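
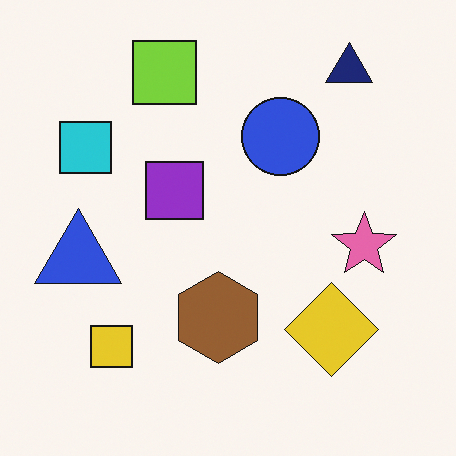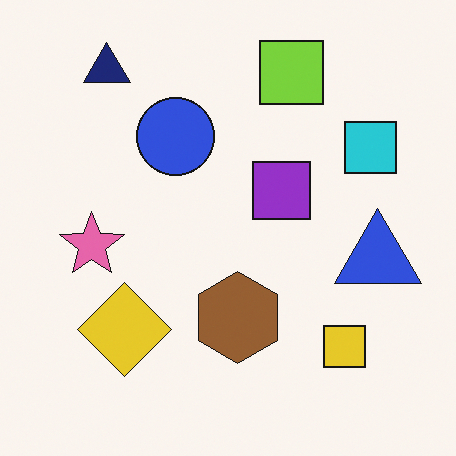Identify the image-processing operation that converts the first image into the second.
The image was flipped horizontally (left ↔ right).

The blue triangle is in the left of the first image and the right of the second — shapes on opposite sides of the vertical midline have swapped in a mirror flip.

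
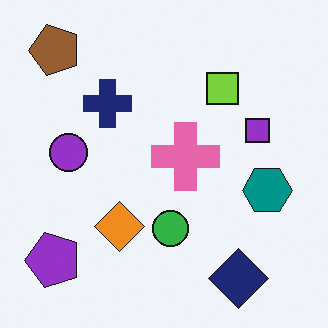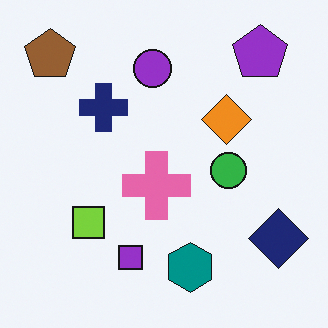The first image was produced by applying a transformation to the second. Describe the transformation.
This is the original image transposed (reflected across the top-left ↔ bottom-right diagonal).

Shapes have swapped their row and column positions — what was in the top-right is now in the bottom-left — a diagonal reflection.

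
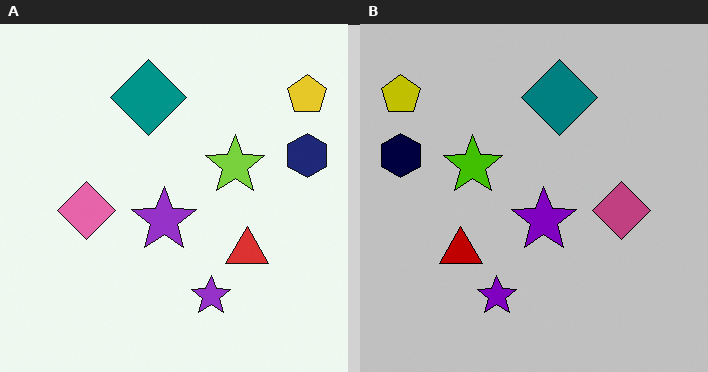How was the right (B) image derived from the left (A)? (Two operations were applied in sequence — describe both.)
It was flipped horizontally (left ↔ right), then heavily posterized to just a handful of flat colors.

The yellow pentagon is in the top-right of the left (A) image and the top-left of the right (B) — shapes on opposite sides of the vertical midline have swapped in a mirror flip. Each flat color has snapped to a coarser quantized level — most visibly, the near-white background has dropped to a flat grey.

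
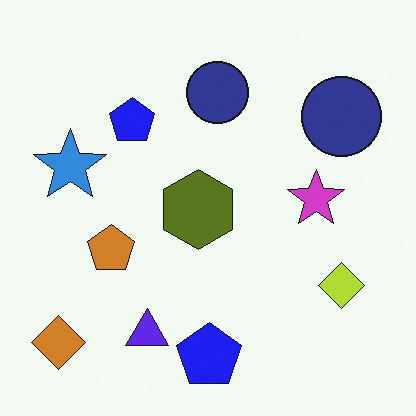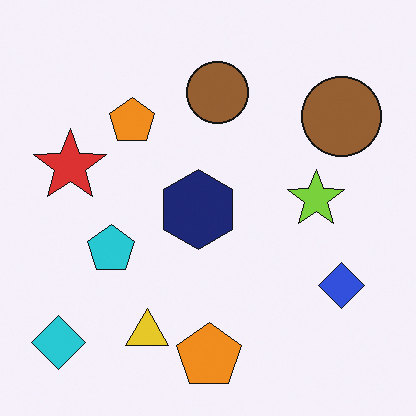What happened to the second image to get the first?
The first image is the second hue-shifted by a large amount.

Every shape's color has rotated by the same amount around the hue wheel — a uniform hue shift.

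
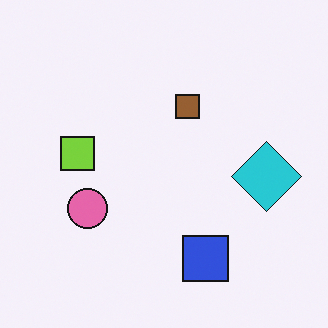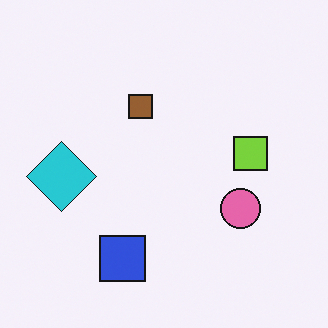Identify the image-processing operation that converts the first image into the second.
It was flipped horizontally (left ↔ right).

The cyan diamond is in the right of the first image and the left of the second — shapes on opposite sides of the vertical midline have swapped in a mirror flip.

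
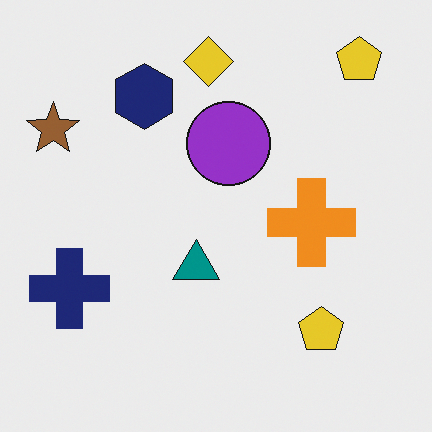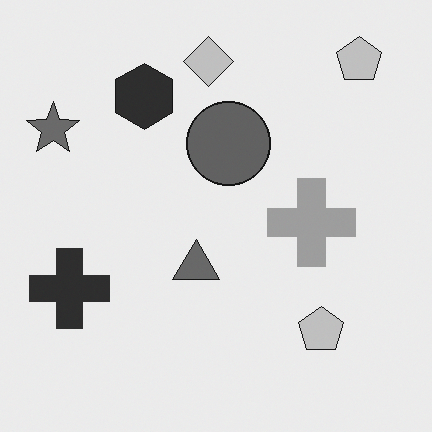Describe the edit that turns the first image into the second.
This is the original image converted to grayscale.

All color is removed — every shape is now a shade of grey.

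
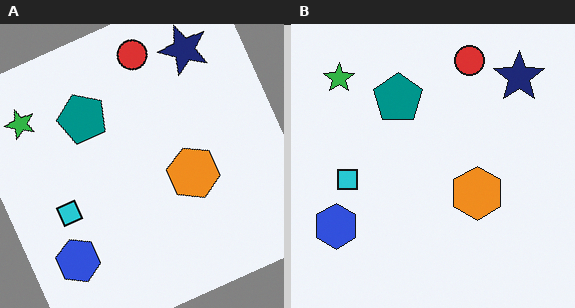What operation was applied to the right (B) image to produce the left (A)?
This is the original image rotated counter-clockwise by a clearly visible amount.

Every shape is tilted by the same angle and the image corners show triangular fill wedges — a whole-image rotation by a non-right angle.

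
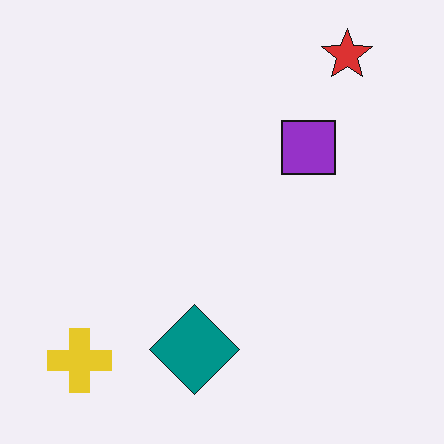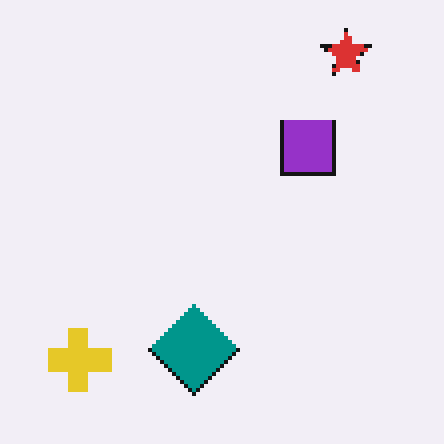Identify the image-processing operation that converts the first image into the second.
The image was lightly pixelated (a mild mosaic effect).

Shapes are reduced to large square blocks; fine edges and outlines are lost — a downscale-then-upscale (mosaic) effect.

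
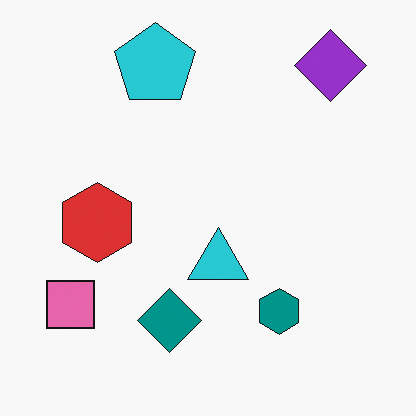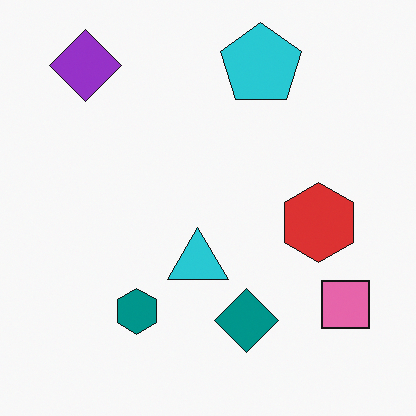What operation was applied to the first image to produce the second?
This is the original image flipped horizontally (left ↔ right).

The pink square is in the bottom-left of the first image and the bottom-right of the second — shapes on opposite sides of the vertical midline have swapped in a mirror flip.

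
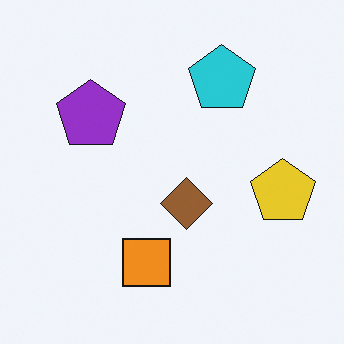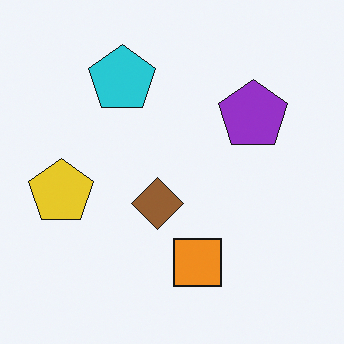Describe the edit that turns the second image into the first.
The first image is the second flipped horizontally (left ↔ right).

The yellow pentagon is in the left of the second image and the right of the first — shapes on opposite sides of the vertical midline have swapped in a mirror flip.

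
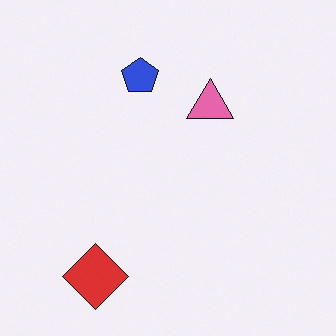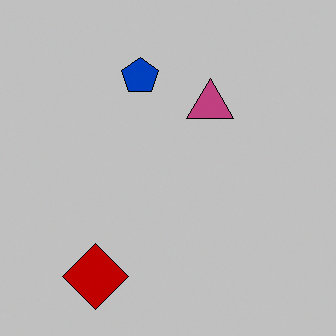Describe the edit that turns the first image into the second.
Heavily posterized to just a handful of flat colors.

Each flat color has snapped to a coarser quantized level — most visibly, the near-white background has dropped to a flat grey.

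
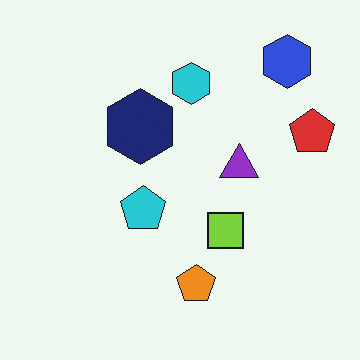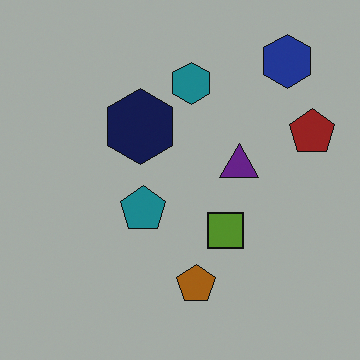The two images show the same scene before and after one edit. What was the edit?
It was noticeably darkened.

Every pixel — background and shapes alike — is uniformly darkened.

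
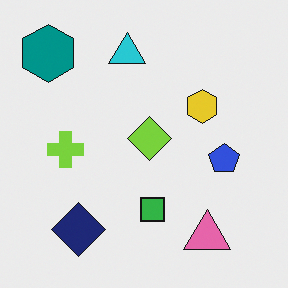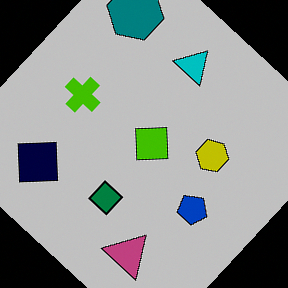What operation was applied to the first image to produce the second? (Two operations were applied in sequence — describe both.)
The second image is the first aggressively posterized, then rotated clockwise by a large amount — several tens of degrees.

Each flat color has snapped to a coarser quantized level — most visibly, the near-white background has dropped to a flat grey. Every shape is tilted by the same angle and the image corners show triangular fill wedges — a whole-image rotation by a non-right angle.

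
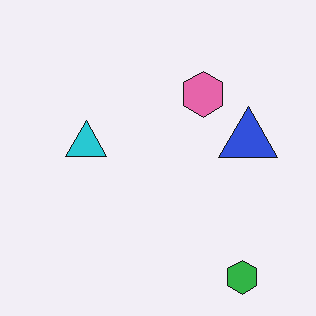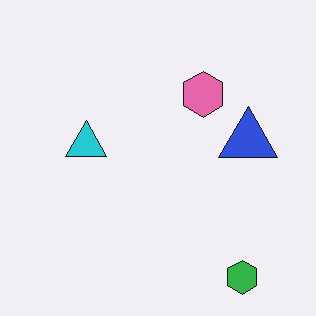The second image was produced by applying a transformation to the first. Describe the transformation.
It was JPEG-compressed with visible artifacts.

Blocky 8×8 compression artifacts appear around shape edges and the flat background shows ringing — characteristic JPEG degradation.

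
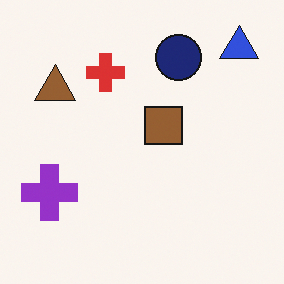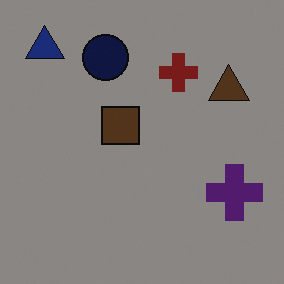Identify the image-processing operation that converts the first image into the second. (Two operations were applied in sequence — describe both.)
This is the original image noticeably darkened, then flipped horizontally (left ↔ right).

Every pixel — background and shapes alike — is uniformly darkened. The blue triangle is in the top-right of the first image and the top-left of the second — shapes on opposite sides of the vertical midline have swapped in a mirror flip.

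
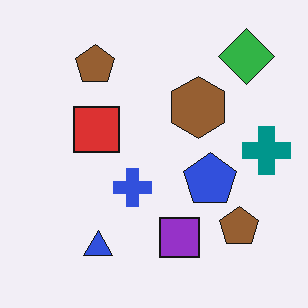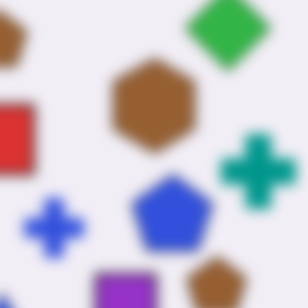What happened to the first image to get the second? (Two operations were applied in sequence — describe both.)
Moderately blurred, then cropped to a modestly smaller region and rescaled.

Shape edges and outlines are uniformly softened across the whole image. The visible shapes are larger and the field of view is narrower; shapes near the original edges may be partly or wholly outside the frame — a crop-and-rescale.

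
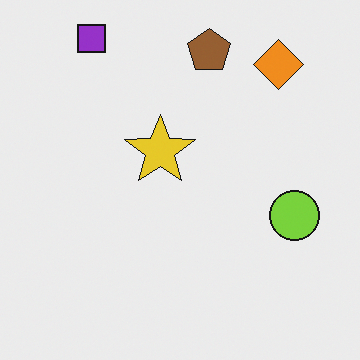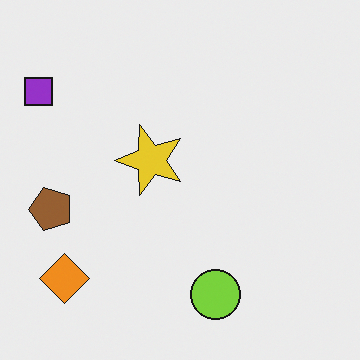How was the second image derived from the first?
The second image is the first transposed (reflected across the top-left ↔ bottom-right diagonal).

Shapes have swapped their row and column positions — what was in the top-right is now in the bottom-left — a diagonal reflection.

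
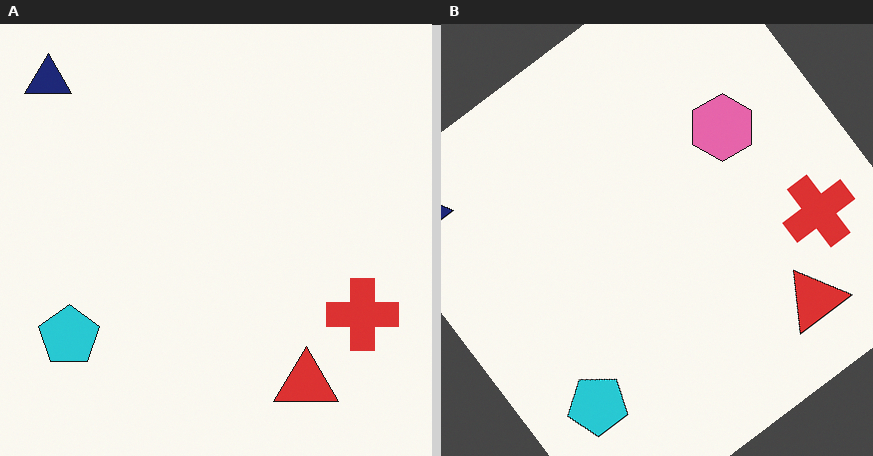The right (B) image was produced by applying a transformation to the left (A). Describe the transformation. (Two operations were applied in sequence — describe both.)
The image was rotated counter-clockwise by a large amount — several tens of degrees, then overlaid with an additional pink hexagon.

Every shape is tilted by the same angle and the image corners show triangular fill wedges — a whole-image rotation by a non-right angle. A pink hexagon appears in the right (B) image that is absent from the left (A).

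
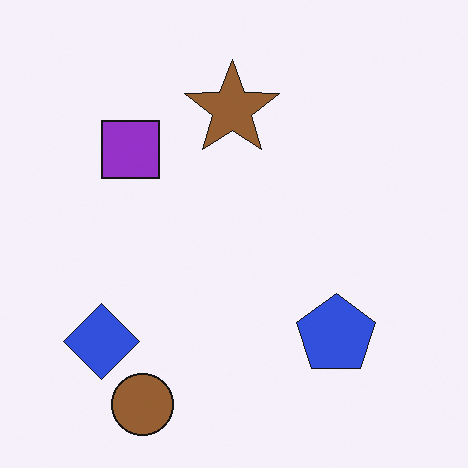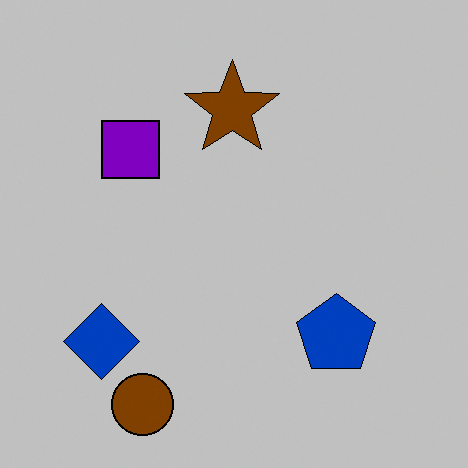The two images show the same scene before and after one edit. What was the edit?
It was aggressively posterized.

Each flat color has snapped to a coarser quantized level — most visibly, the near-white background has dropped to a flat grey.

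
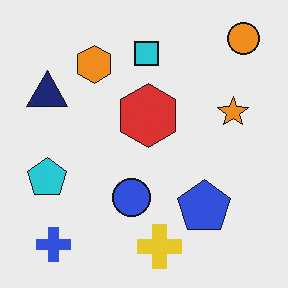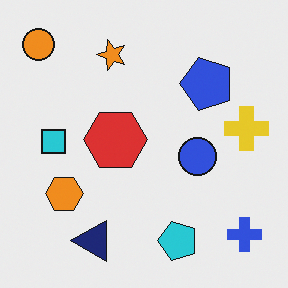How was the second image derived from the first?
Rotated 90° counter-clockwise.

The orange circle sits in the top-right of the first image and the top-left of the second — consistent with a whole-image 90° counter-clockwise rotation.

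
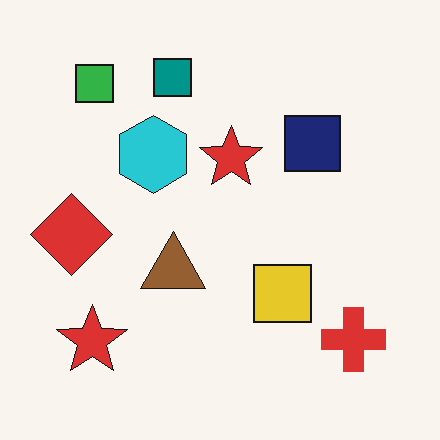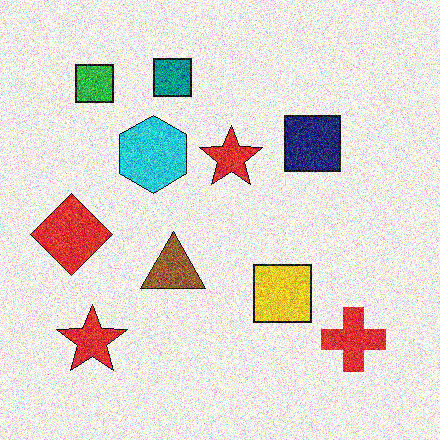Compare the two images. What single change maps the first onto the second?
Degraded with strong gaussian noise.

Random speckle covers the whole image, including the flat background.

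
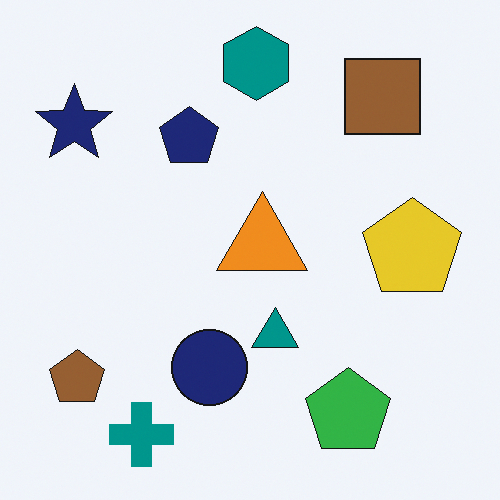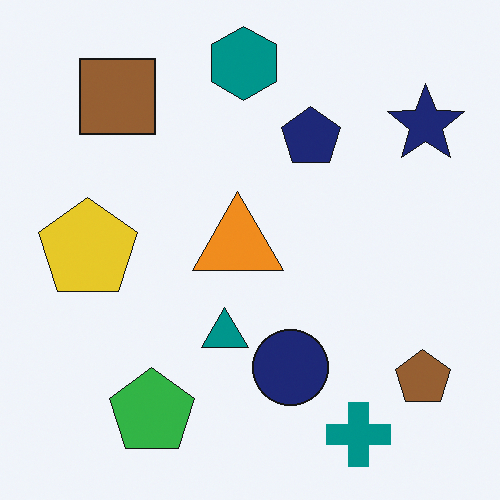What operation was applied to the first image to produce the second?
The transformation is: flipped horizontally (left ↔ right).

The navy star is in the top-left of the first image and the top-right of the second — shapes on opposite sides of the vertical midline have swapped in a mirror flip.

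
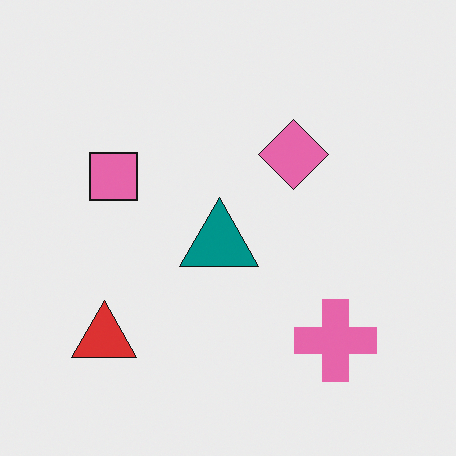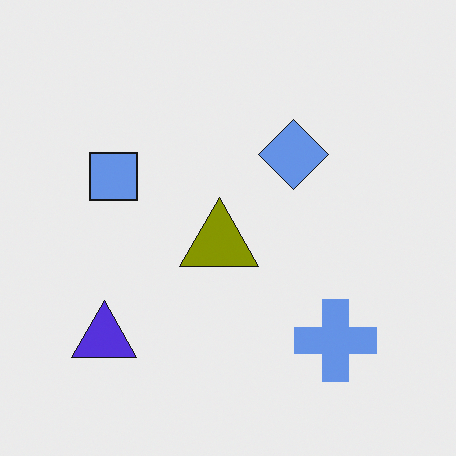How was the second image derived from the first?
The transformation is: hue-shifted through roughly half the color wheel.

Every shape's color has rotated by the same amount around the hue wheel — a uniform hue shift.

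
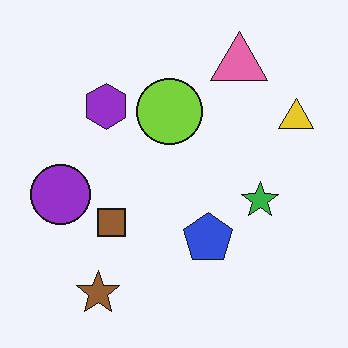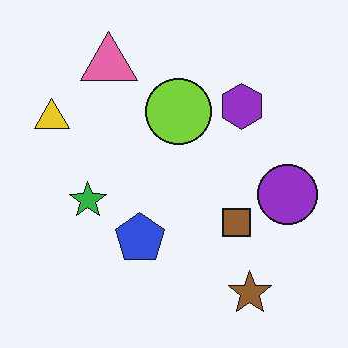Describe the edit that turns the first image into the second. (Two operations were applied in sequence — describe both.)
This is the original image given moderate JPEG compression, then flipped horizontally (left ↔ right).

Blocky 8×8 compression artifacts appear around shape edges and the flat background shows ringing — characteristic JPEG degradation. The yellow triangle is in the right of the first image and the left of the second — shapes on opposite sides of the vertical midline have swapped in a mirror flip.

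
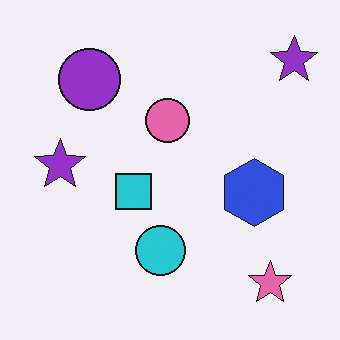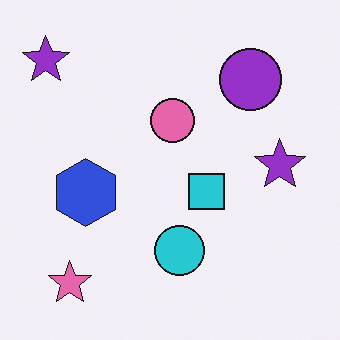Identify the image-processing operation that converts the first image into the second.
This is the original image flipped horizontally (left ↔ right).

The pink star is in the bottom-right of the first image and the bottom-left of the second — shapes on opposite sides of the vertical midline have swapped in a mirror flip.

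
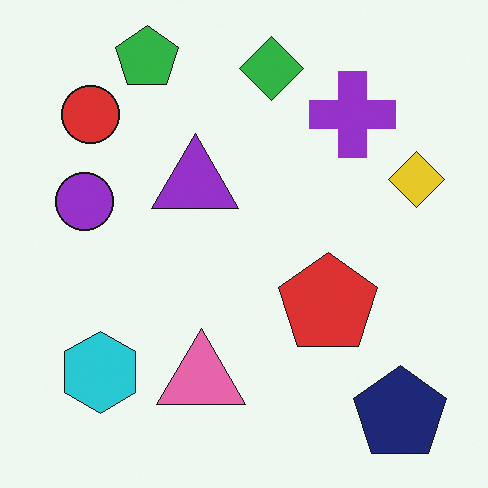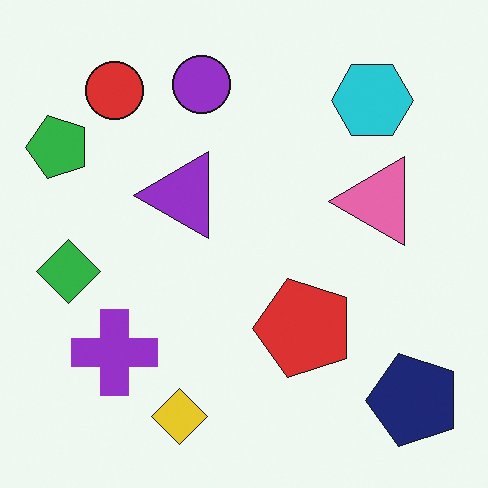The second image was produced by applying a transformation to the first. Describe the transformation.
The image was transposed (reflected across the top-left ↔ bottom-right diagonal).

Shapes have swapped their row and column positions — what was in the top-right is now in the bottom-left — a diagonal reflection.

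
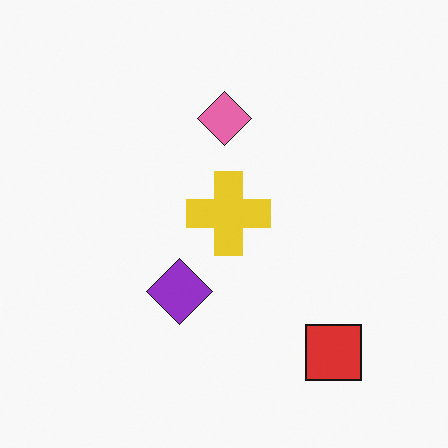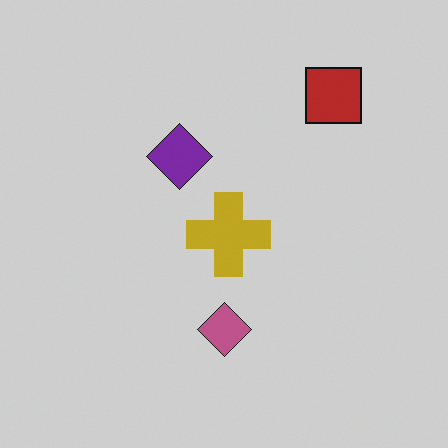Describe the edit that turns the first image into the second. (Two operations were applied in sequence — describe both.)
The transformation is: flipped vertically (top ↔ bottom), then slightly darkened.

The red square is in the bottom-right of the first image and the top-right of the second — shapes on opposite sides of the horizontal midline have swapped in a mirror flip. Every pixel — background and shapes alike — is uniformly darkened.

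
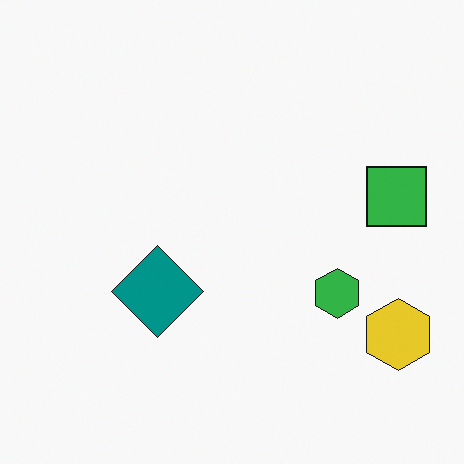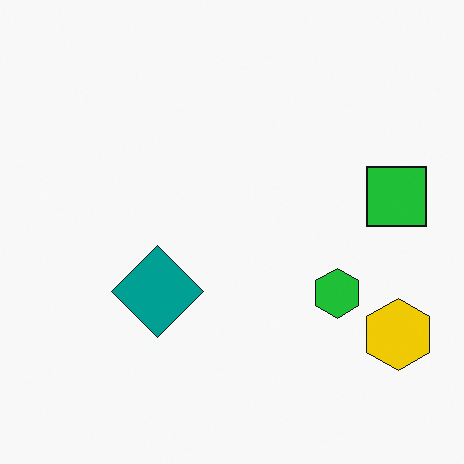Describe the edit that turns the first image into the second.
It was slightly oversaturated.

All colors are more vivid — a global saturation change.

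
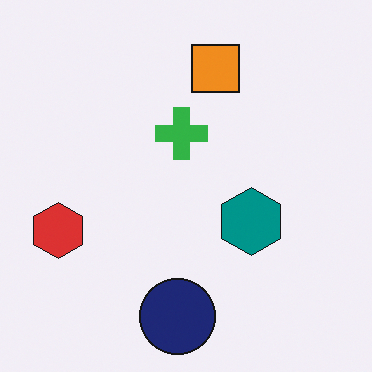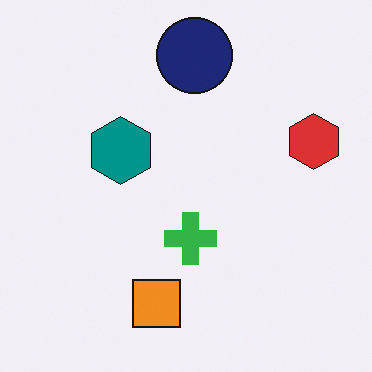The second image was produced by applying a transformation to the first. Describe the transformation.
The transformation is: rotated 180°.

The red hexagon sits in the left of the first image and the right of the second — consistent with a whole-image 180° rotation.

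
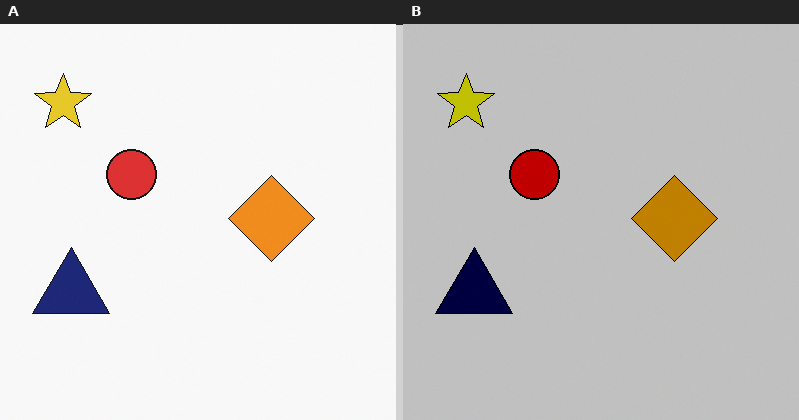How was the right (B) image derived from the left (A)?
The image was heavily posterized to just a handful of flat colors.

Each flat color has snapped to a coarser quantized level — most visibly, the near-white background has dropped to a flat grey.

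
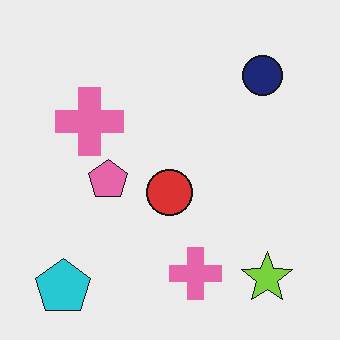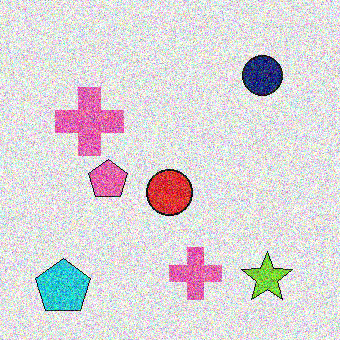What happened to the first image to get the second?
This is the original image degraded with strong gaussian noise.

Random speckle covers the whole image, including the flat background.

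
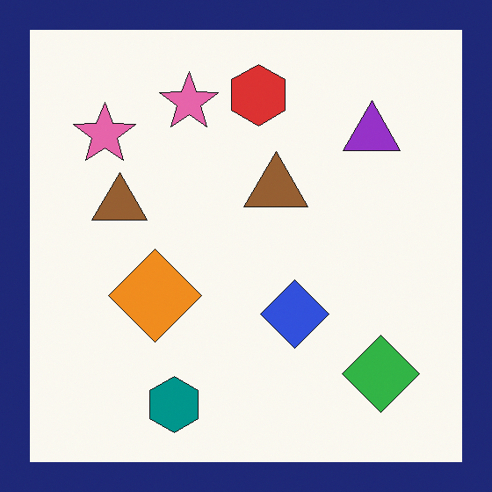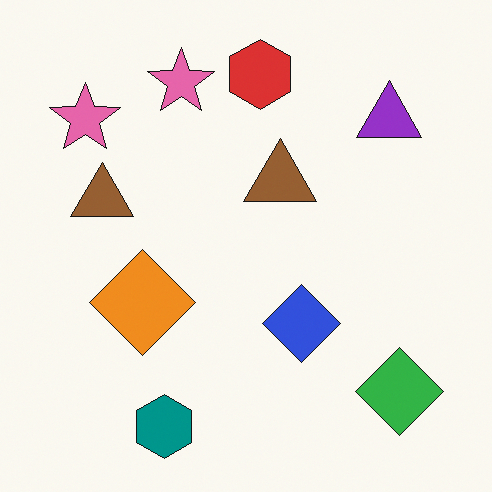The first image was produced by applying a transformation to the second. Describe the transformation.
It was framed with a navy border.

A solid navy frame runs around the edge of the first image, with the content slightly shrunk inside it.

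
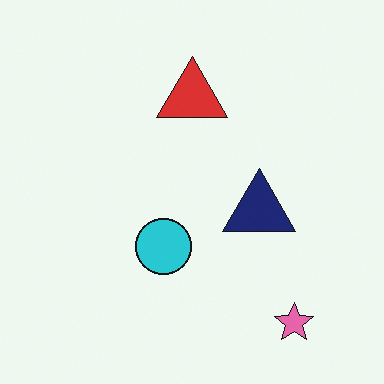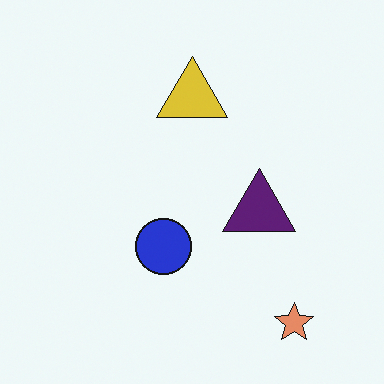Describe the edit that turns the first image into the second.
The image was hue-shifted by a small amount.

Every shape's color has rotated by the same amount around the hue wheel — a uniform hue shift.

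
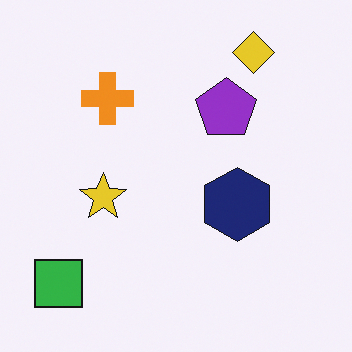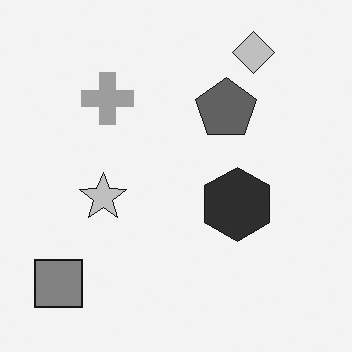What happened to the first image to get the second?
Converted to grayscale.

All color is removed — every shape is now a shade of grey.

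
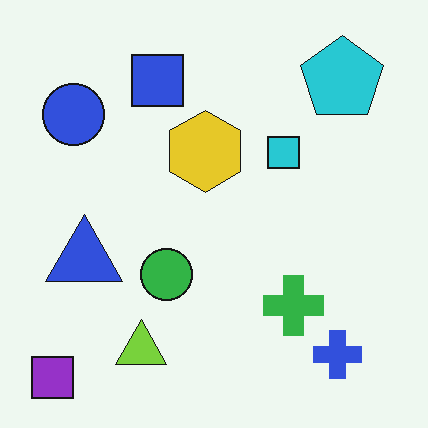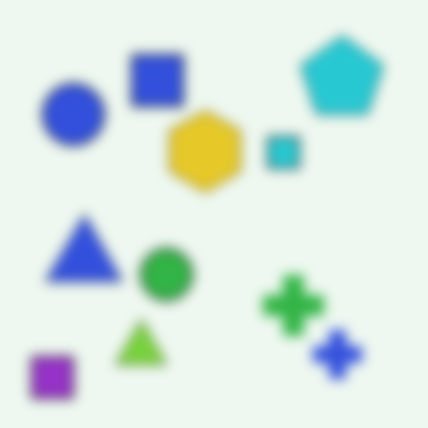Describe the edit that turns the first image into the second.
The transformation is: strongly gaussian-blurred.

Shape edges and outlines are uniformly softened across the whole image.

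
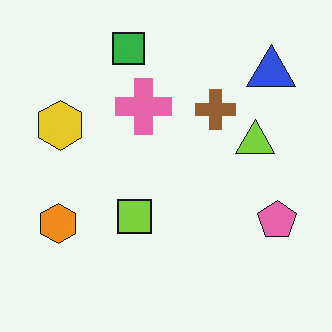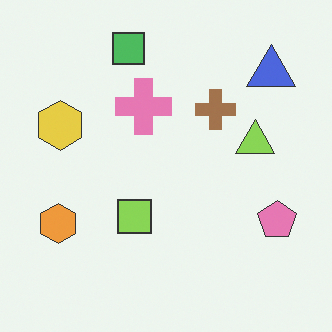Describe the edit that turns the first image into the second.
This is the original image given slightly reduced contrast.

Tones are pushed toward mid-grey across the whole image — a global contrast change.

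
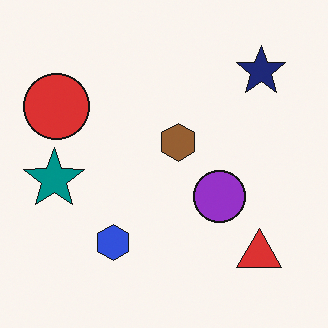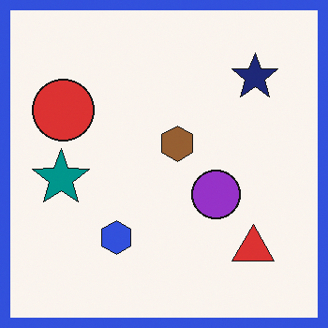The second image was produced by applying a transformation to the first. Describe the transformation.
It was framed with a blue border.

A solid blue frame runs around the edge of the second image, with the content slightly shrunk inside it.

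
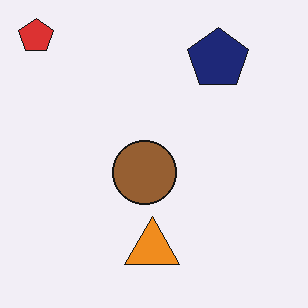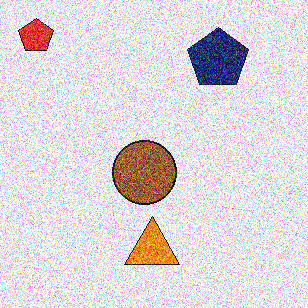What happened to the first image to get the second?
The transformation is: degraded with a thick layer of grain.

Random speckle covers the whole image, including the flat background.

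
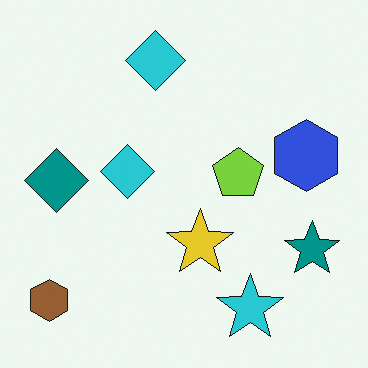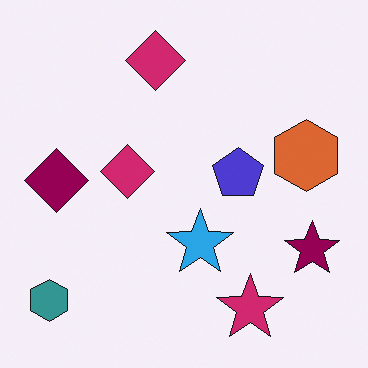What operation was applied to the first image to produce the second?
This is the original image hue-shifted by a moderate amount.

Every shape's color has rotated by the same amount around the hue wheel — a uniform hue shift.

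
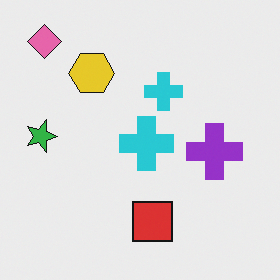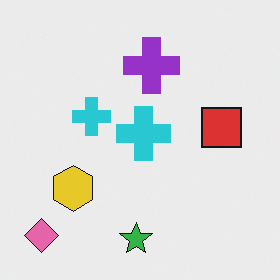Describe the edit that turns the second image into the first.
The first image is the second rotated 90° clockwise.

The pink diamond sits in the bottom-left of the second image and the top-left of the first — consistent with a whole-image 90° clockwise rotation.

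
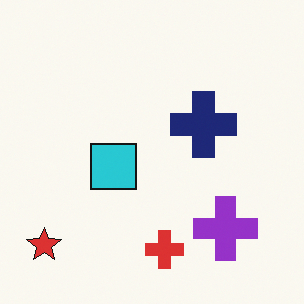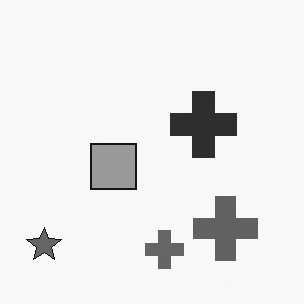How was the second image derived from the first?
The image was converted to grayscale.

All color is removed — every shape is now a shade of grey.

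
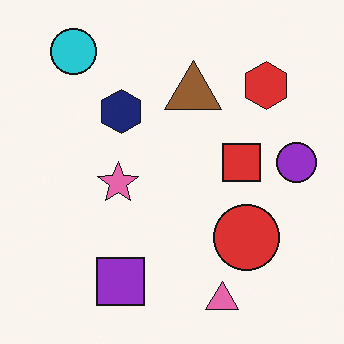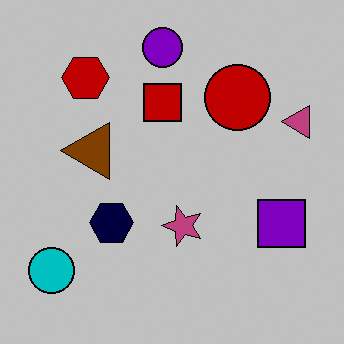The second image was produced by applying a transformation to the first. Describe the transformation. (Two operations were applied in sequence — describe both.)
Rotated 90° counter-clockwise, then heavily posterized to just a handful of flat colors.

The cyan circle sits in the top-left of the first image and the bottom-left of the second — consistent with a whole-image 90° counter-clockwise rotation. Each flat color has snapped to a coarser quantized level — most visibly, the near-white background has dropped to a flat grey.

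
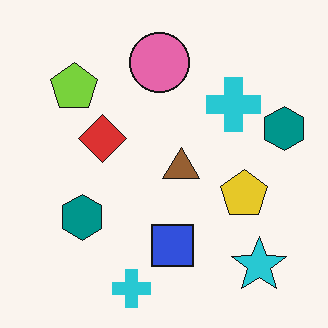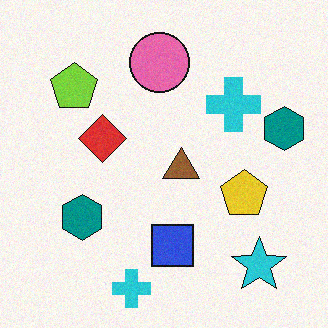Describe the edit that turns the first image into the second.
The second image is the first degraded with subtle gaussian noise.

Random speckle covers the whole image, including the flat background.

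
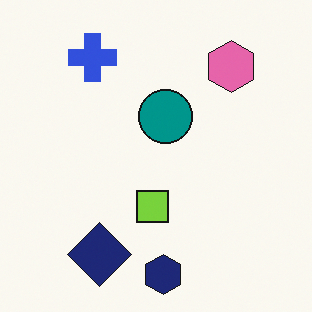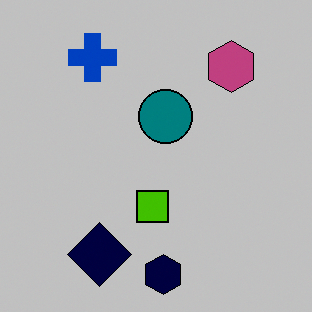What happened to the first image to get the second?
It was heavily posterized to just a handful of flat colors.

Each flat color has snapped to a coarser quantized level — most visibly, the near-white background has dropped to a flat grey.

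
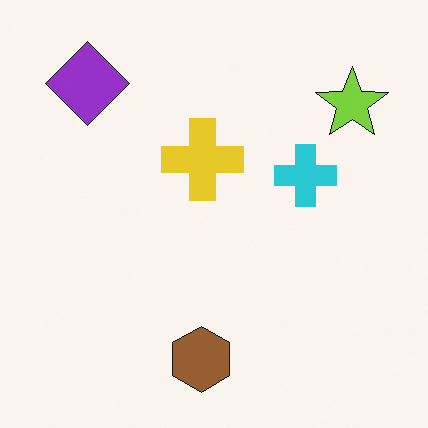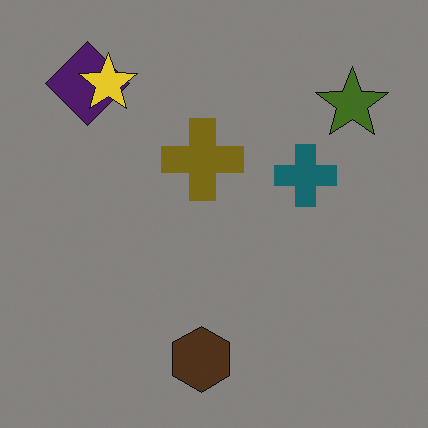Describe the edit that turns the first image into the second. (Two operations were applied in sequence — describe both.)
The second image is the first substantially darkened, then overlaid with an additional yellow star.

Every pixel — background and shapes alike — is uniformly darkened. A yellow star appears in the second image that is absent from the first.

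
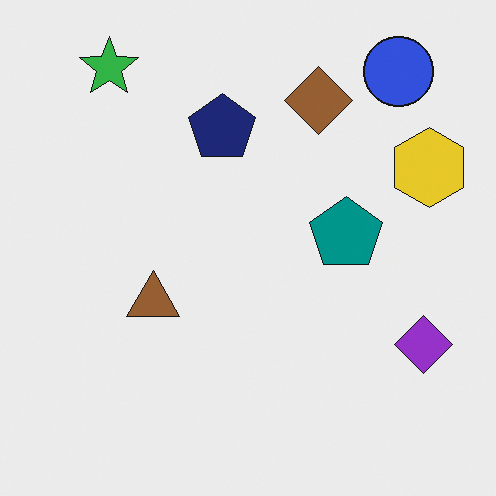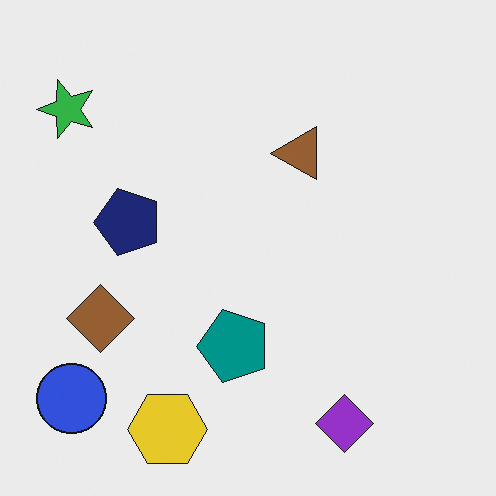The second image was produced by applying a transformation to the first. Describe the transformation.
The second image is the first transposed (reflected across the top-left ↔ bottom-right diagonal).

Shapes have swapped their row and column positions — what was in the top-right is now in the bottom-left — a diagonal reflection.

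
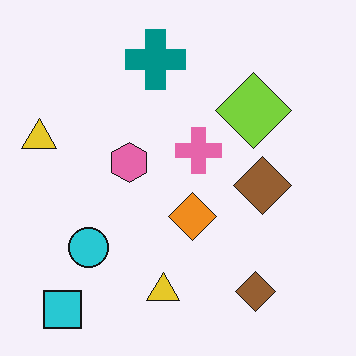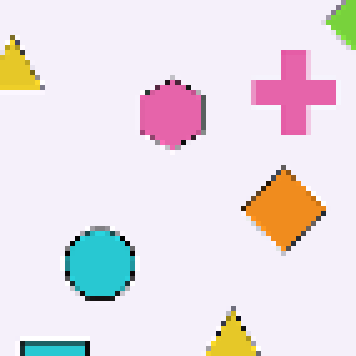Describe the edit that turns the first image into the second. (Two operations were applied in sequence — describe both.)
The transformation is: cropped to a noticeably smaller region and rescaled, then lightly pixelated (a mild mosaic effect).

The visible shapes are larger and the field of view is narrower; shapes near the original edges may be partly or wholly outside the frame — a crop-and-rescale. Shapes are reduced to large square blocks; fine edges and outlines are lost — a downscale-then-upscale (mosaic) effect.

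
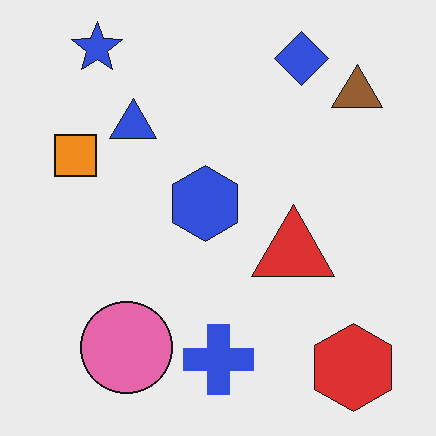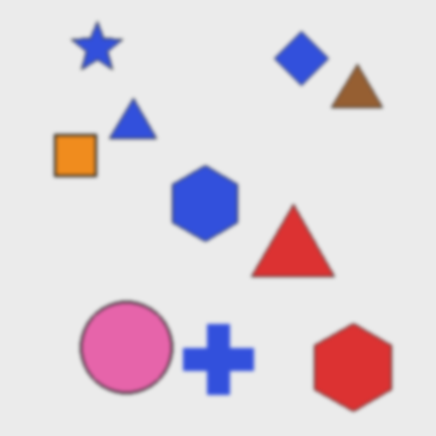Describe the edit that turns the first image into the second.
It was slightly softened.

Shape edges and outlines are uniformly softened across the whole image.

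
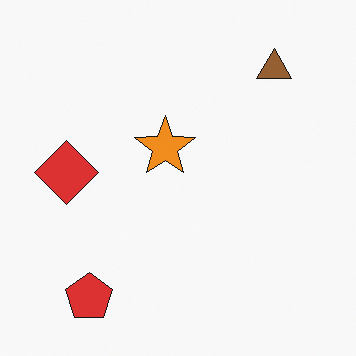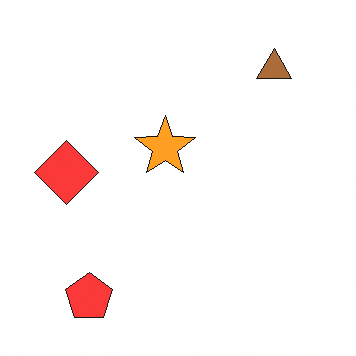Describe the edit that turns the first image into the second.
The second image is the first slightly brightened.

Every pixel — background and shapes alike — is uniformly brightened.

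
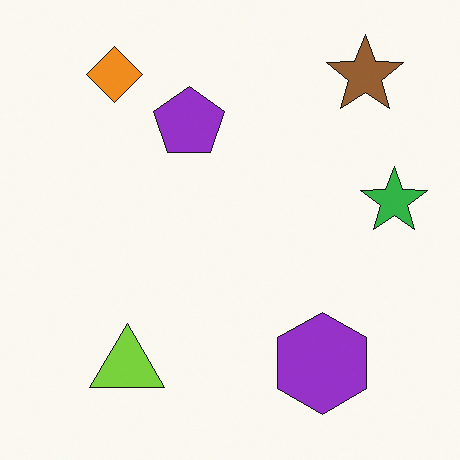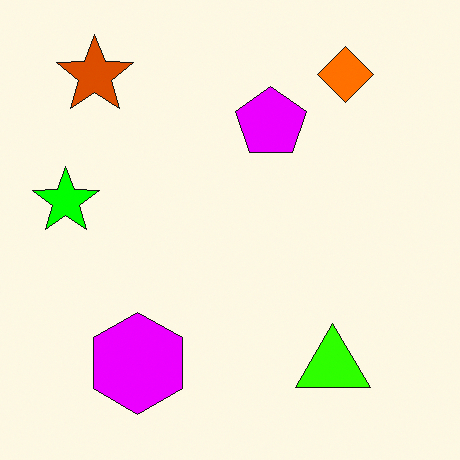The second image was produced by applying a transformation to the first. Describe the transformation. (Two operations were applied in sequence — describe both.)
This is the original image flipped horizontally (left ↔ right), then made much more vivid (saturation change).

The green star is in the right of the first image and the left of the second — shapes on opposite sides of the vertical midline have swapped in a mirror flip. All colors are more vivid — a global saturation change.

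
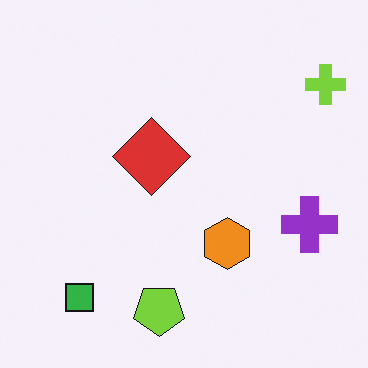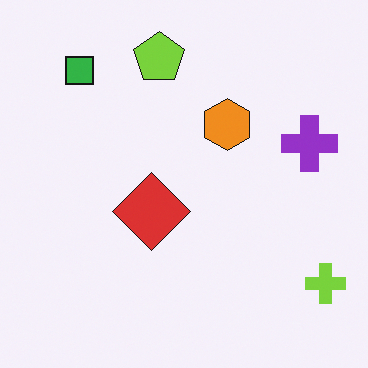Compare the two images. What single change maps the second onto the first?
The image was flipped vertically (top ↔ bottom).

The lime pentagon is in the top of the second image and the bottom of the first — shapes on opposite sides of the horizontal midline have swapped in a mirror flip.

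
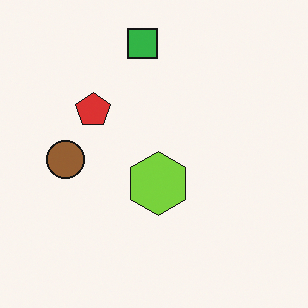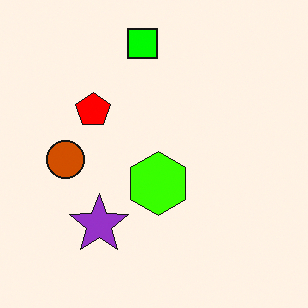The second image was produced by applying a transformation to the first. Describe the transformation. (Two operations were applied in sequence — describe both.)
The second image is the first made much more vivid (saturation change), then overlaid with an additional purple star.

All colors are more vivid — a global saturation change. A purple star appears in the second image that is absent from the first.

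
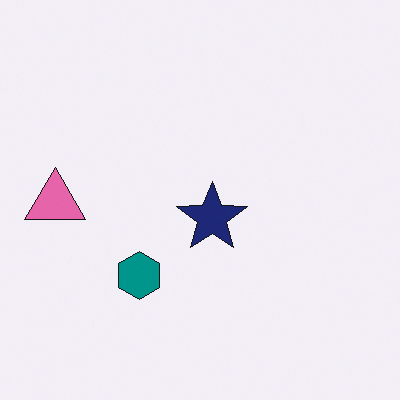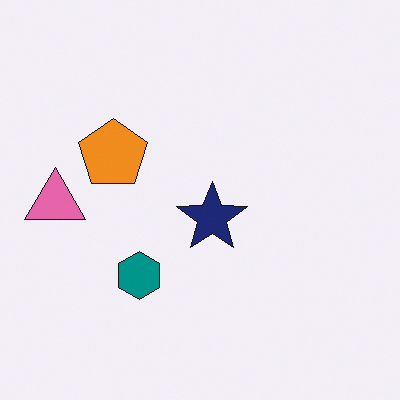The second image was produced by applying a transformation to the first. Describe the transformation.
This is the original image overlaid with an additional orange pentagon.

An orange pentagon appears in the second image that is absent from the first.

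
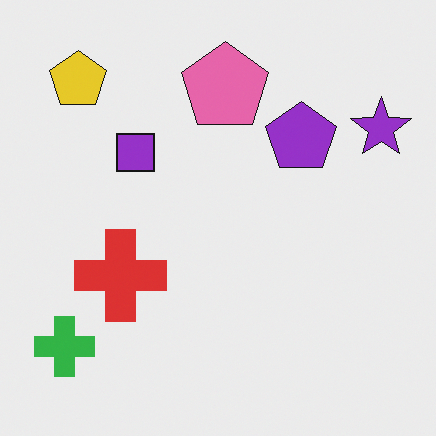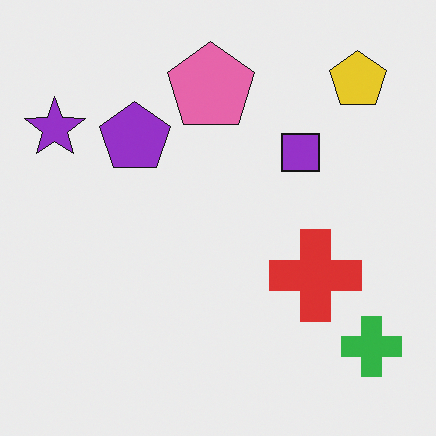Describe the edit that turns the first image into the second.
Flipped horizontally (left ↔ right).

The purple star is in the top-right of the first image and the top-left of the second — shapes on opposite sides of the vertical midline have swapped in a mirror flip.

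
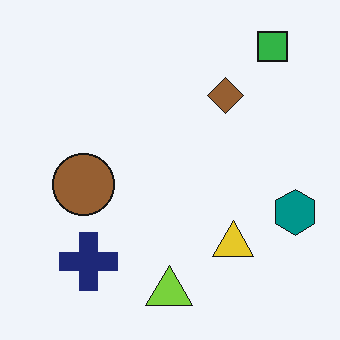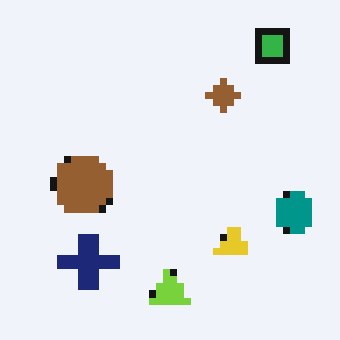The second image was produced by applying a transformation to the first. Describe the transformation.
The transformation is: pixelated into visible square blocks.

Shapes are reduced to large square blocks; fine edges and outlines are lost — a downscale-then-upscale (mosaic) effect.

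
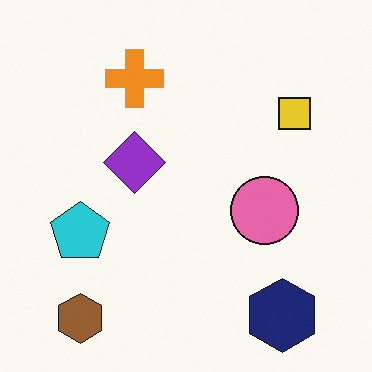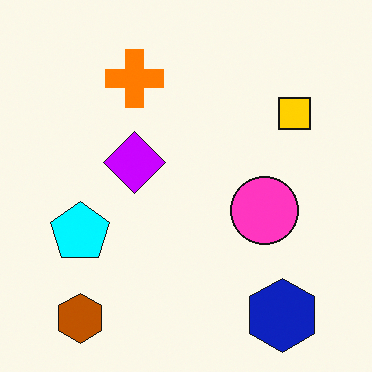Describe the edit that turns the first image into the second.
This is the original image heavily oversaturated.

All colors are more vivid — a global saturation change.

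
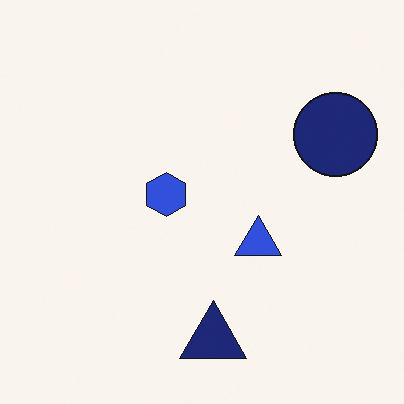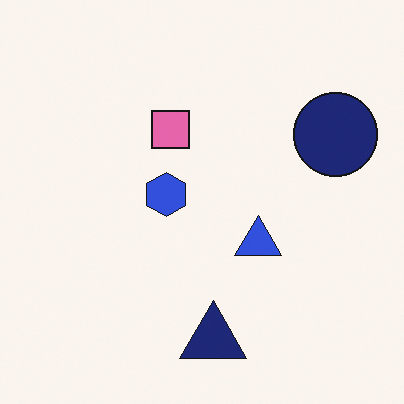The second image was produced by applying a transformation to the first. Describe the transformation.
The second image is the first overlaid with an additional pink square.

A pink square appears in the second image that is absent from the first.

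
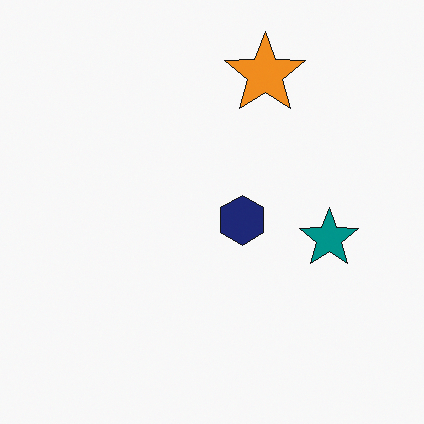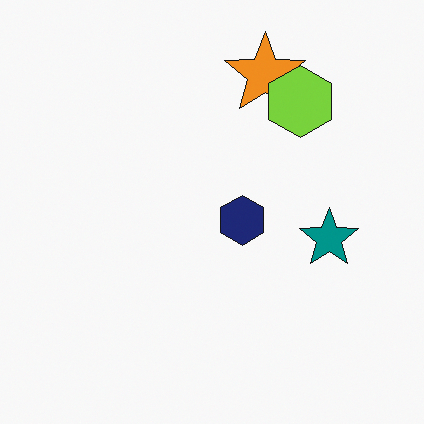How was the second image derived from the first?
This is the original image overlaid with an additional lime hexagon.

A lime hexagon appears in the second image that is absent from the first.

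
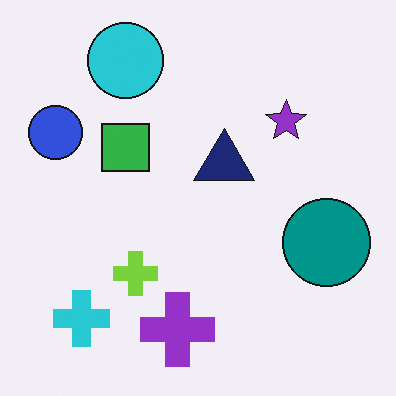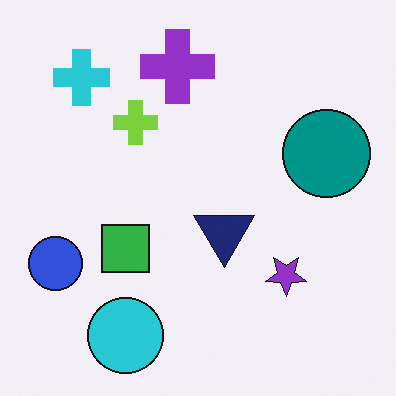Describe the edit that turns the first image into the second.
It was flipped vertically (top ↔ bottom).

The cyan circle is in the top-left of the first image and the bottom-left of the second — shapes on opposite sides of the horizontal midline have swapped in a mirror flip.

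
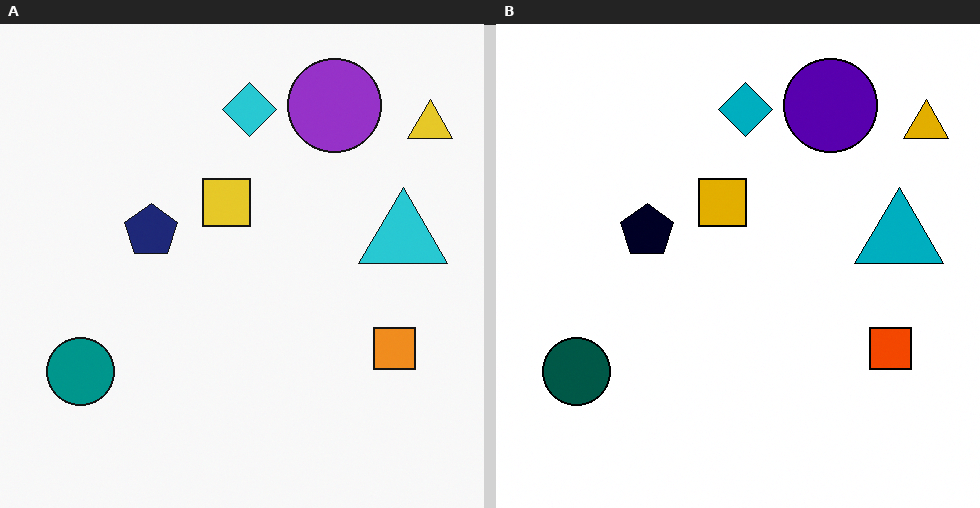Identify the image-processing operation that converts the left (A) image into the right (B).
The image was given much higher contrast.

Tones are pushed away from mid-grey across the whole image — a global contrast change.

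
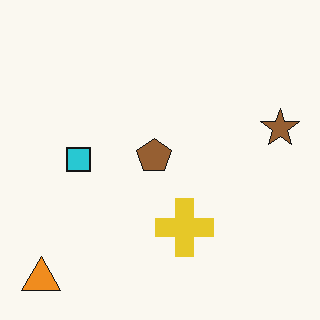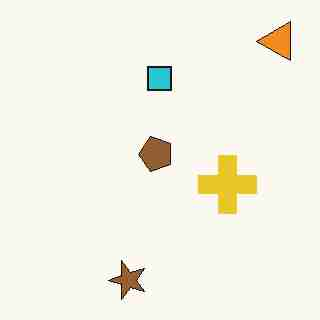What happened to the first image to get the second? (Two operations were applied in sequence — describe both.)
This is the original image transposed (reflected across the top-left ↔ bottom-right diagonal), then degraded with heavy JPEG compression.

Shapes have swapped their row and column positions — what was in the top-right is now in the bottom-left — a diagonal reflection. Blocky 8×8 compression artifacts appear around shape edges and the flat background shows ringing — characteristic JPEG degradation.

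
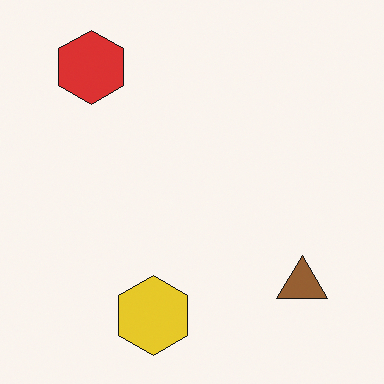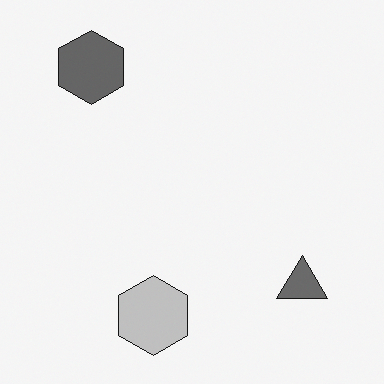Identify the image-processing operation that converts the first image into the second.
It was converted to grayscale.

All color is removed — every shape is now a shade of grey.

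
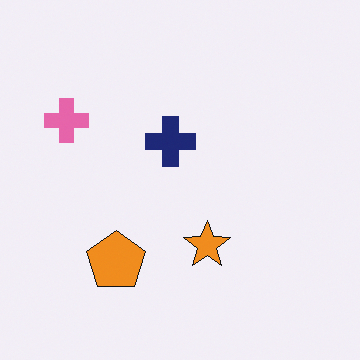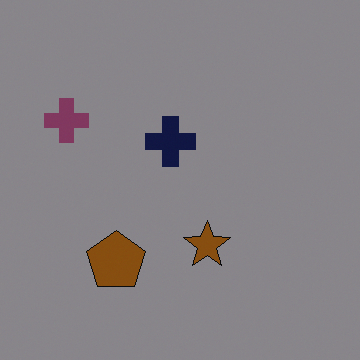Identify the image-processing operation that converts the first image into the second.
The image was darkened a lot.

Every pixel — background and shapes alike — is uniformly darkened.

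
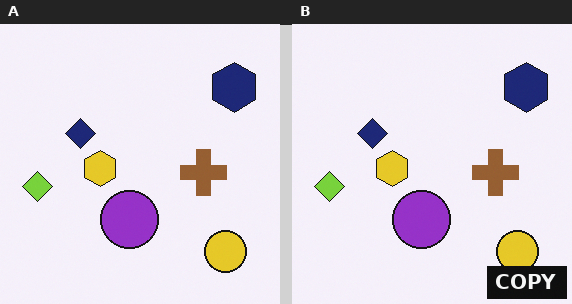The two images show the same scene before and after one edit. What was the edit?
It was watermarked with the text "COPY" in the lower-right corner.

A dark label reading "COPY" appears in the lower-right corner.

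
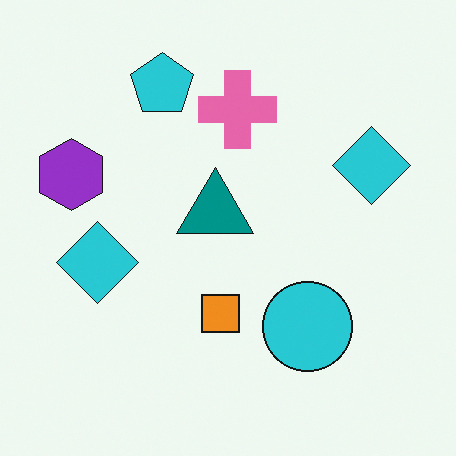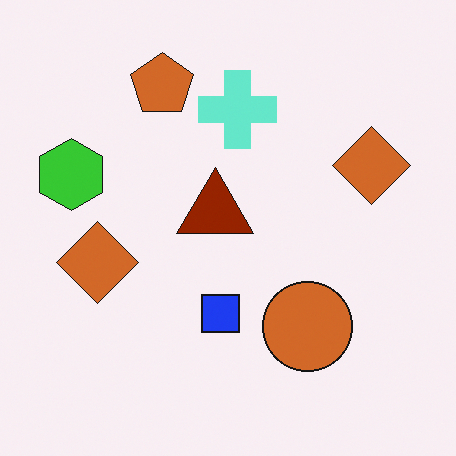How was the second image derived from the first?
The image was hue-shifted through roughly half the color wheel.

Every shape's color has rotated by the same amount around the hue wheel — a uniform hue shift.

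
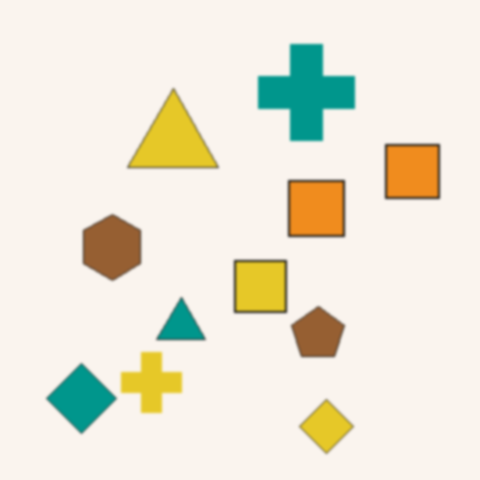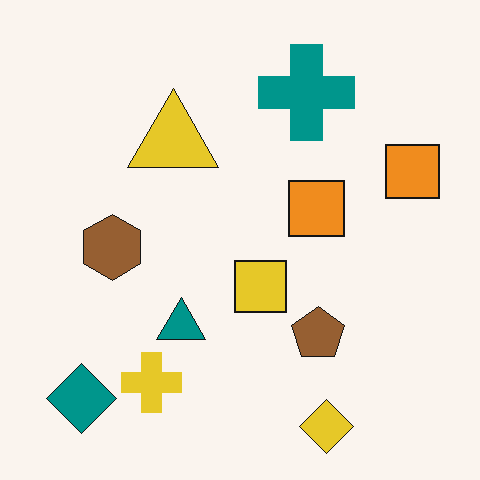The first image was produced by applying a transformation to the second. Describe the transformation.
The image was lightly blurred.

Shape edges and outlines are uniformly softened across the whole image.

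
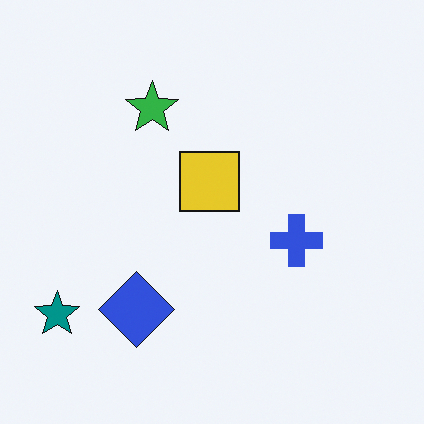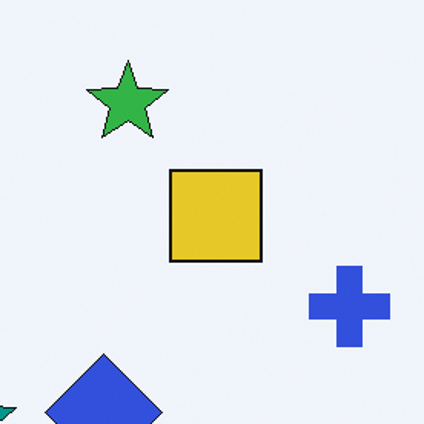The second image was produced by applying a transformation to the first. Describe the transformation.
Cropped to a modestly smaller region and rescaled.

The visible shapes are larger and the field of view is narrower; shapes near the original edges may be partly or wholly outside the frame — a crop-and-rescale.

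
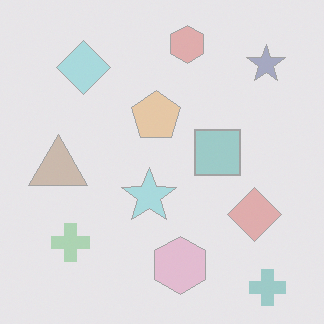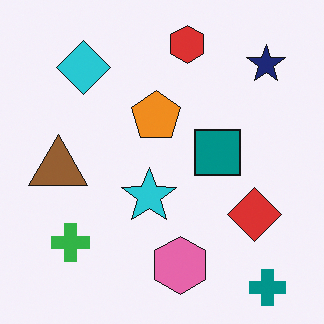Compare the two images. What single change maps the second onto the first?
The transformation is: given much lower contrast.

Tones are pushed toward mid-grey across the whole image — a global contrast change.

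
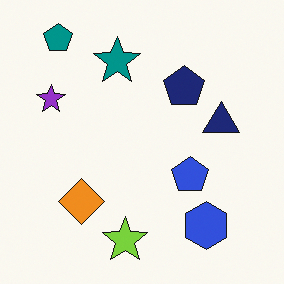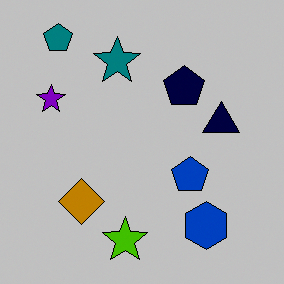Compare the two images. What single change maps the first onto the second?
It was aggressively posterized.

Each flat color has snapped to a coarser quantized level — most visibly, the near-white background has dropped to a flat grey.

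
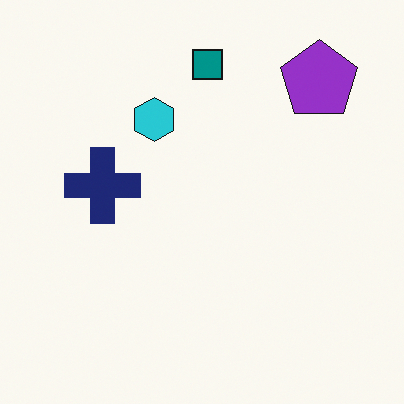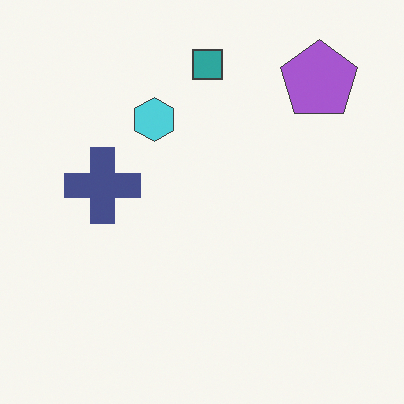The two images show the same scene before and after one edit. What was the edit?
The image was given slightly reduced contrast.

Tones are pushed toward mid-grey across the whole image — a global contrast change.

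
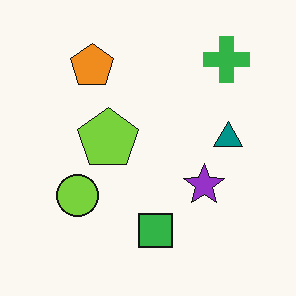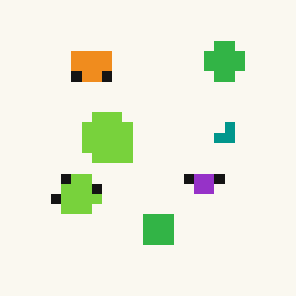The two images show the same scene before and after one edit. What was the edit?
The image was heavily pixelated into large blocks.

Shapes are reduced to large square blocks; fine edges and outlines are lost — a downscale-then-upscale (mosaic) effect.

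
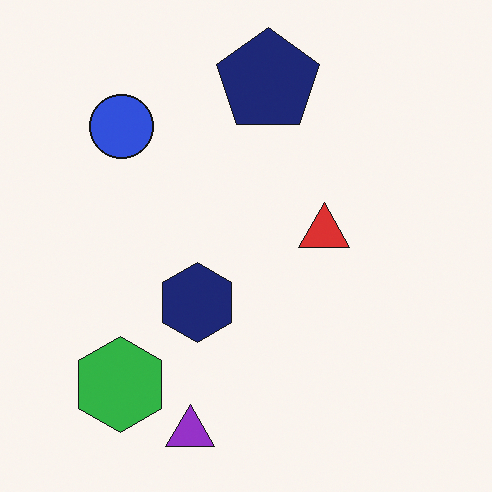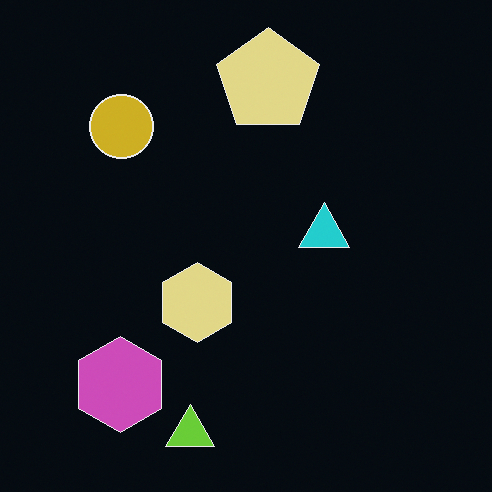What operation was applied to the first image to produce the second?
The image was color-inverted (negative).

The light background has become dark and every shape's color is its complement — a photographic negative.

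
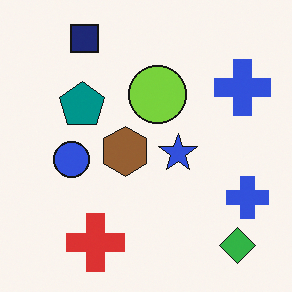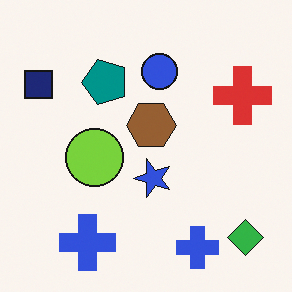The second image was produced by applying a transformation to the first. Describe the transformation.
The image was transposed (reflected across the top-left ↔ bottom-right diagonal).

Shapes have swapped their row and column positions — what was in the top-right is now in the bottom-left — a diagonal reflection.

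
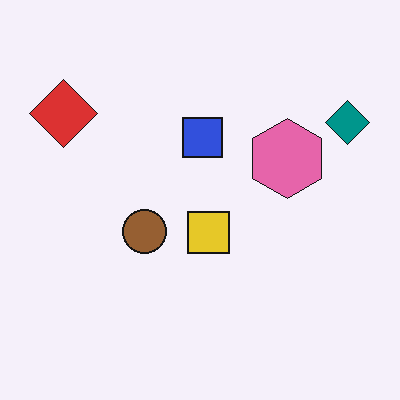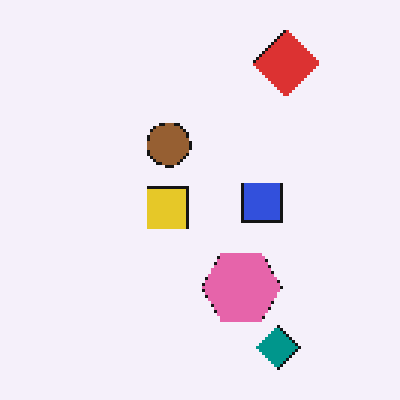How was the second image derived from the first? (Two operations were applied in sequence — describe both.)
The second image is the first lightly pixelated (a mild mosaic effect), then rotated 90° clockwise.

Shapes are reduced to large square blocks; fine edges and outlines are lost — a downscale-then-upscale (mosaic) effect. The teal diamond sits in the top-right of the first image and the bottom-right of the second — consistent with a whole-image 90° clockwise rotation.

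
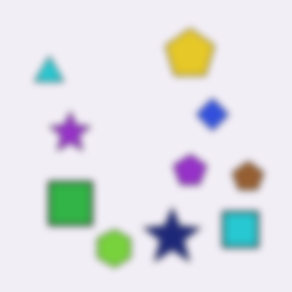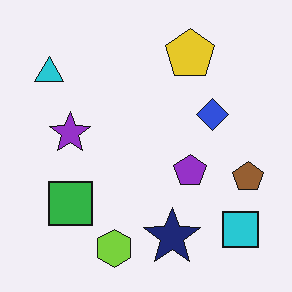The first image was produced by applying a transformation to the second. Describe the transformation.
Noticeably gaussian-blurred.

Shape edges and outlines are uniformly softened across the whole image.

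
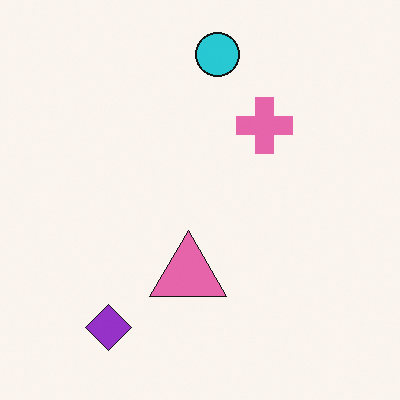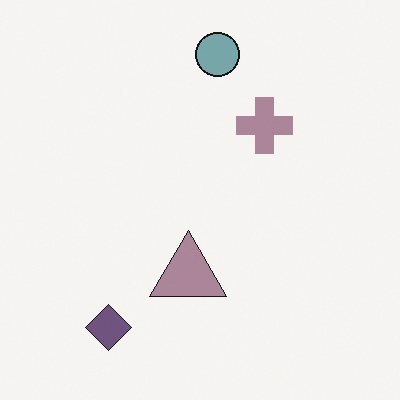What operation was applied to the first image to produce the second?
The second image is the first heavily desaturated.

All colors are more muted and greyish — a global saturation change.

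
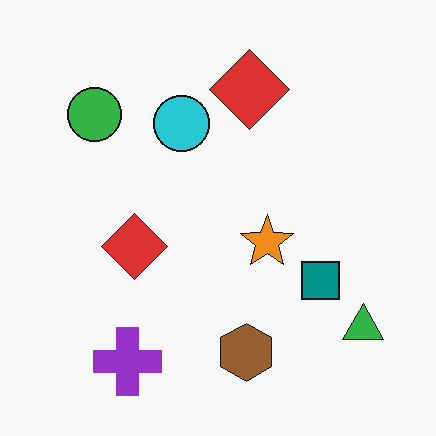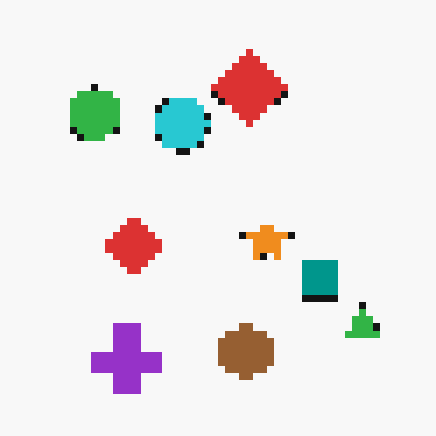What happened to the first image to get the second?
The second image is the first moderately pixelated.

Shapes are reduced to large square blocks; fine edges and outlines are lost — a downscale-then-upscale (mosaic) effect.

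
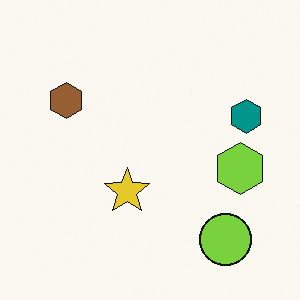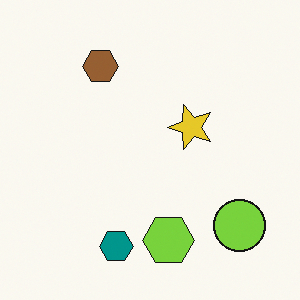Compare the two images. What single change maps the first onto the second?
The transformation is: transposed (reflected across the top-left ↔ bottom-right diagonal).

Shapes have swapped their row and column positions — what was in the top-right is now in the bottom-left — a diagonal reflection.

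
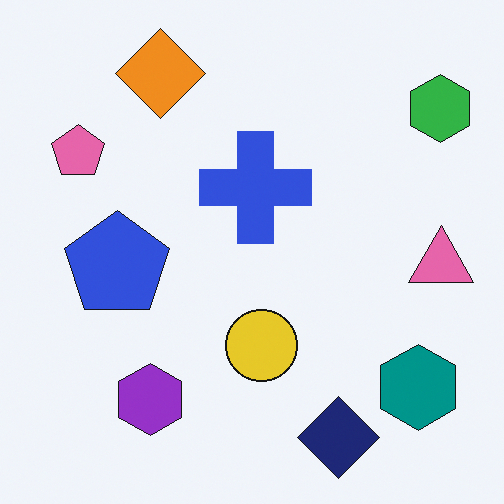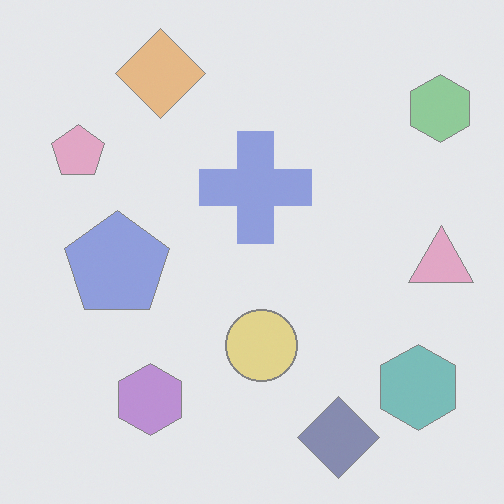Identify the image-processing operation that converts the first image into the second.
The transformation is: washed out (contrast reduced).

Tones are pushed toward mid-grey across the whole image — a global contrast change.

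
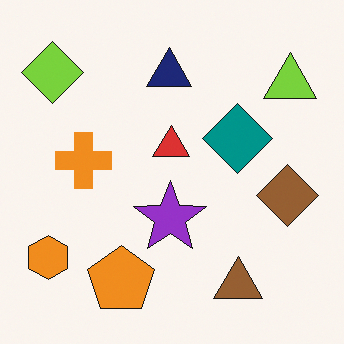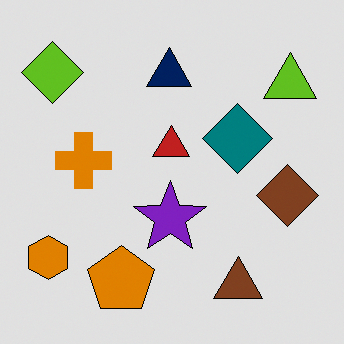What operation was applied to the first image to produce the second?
It was moderately posterized.

Each flat color has snapped to a coarser quantized level — most visibly, the near-white background has dropped to a flat grey.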